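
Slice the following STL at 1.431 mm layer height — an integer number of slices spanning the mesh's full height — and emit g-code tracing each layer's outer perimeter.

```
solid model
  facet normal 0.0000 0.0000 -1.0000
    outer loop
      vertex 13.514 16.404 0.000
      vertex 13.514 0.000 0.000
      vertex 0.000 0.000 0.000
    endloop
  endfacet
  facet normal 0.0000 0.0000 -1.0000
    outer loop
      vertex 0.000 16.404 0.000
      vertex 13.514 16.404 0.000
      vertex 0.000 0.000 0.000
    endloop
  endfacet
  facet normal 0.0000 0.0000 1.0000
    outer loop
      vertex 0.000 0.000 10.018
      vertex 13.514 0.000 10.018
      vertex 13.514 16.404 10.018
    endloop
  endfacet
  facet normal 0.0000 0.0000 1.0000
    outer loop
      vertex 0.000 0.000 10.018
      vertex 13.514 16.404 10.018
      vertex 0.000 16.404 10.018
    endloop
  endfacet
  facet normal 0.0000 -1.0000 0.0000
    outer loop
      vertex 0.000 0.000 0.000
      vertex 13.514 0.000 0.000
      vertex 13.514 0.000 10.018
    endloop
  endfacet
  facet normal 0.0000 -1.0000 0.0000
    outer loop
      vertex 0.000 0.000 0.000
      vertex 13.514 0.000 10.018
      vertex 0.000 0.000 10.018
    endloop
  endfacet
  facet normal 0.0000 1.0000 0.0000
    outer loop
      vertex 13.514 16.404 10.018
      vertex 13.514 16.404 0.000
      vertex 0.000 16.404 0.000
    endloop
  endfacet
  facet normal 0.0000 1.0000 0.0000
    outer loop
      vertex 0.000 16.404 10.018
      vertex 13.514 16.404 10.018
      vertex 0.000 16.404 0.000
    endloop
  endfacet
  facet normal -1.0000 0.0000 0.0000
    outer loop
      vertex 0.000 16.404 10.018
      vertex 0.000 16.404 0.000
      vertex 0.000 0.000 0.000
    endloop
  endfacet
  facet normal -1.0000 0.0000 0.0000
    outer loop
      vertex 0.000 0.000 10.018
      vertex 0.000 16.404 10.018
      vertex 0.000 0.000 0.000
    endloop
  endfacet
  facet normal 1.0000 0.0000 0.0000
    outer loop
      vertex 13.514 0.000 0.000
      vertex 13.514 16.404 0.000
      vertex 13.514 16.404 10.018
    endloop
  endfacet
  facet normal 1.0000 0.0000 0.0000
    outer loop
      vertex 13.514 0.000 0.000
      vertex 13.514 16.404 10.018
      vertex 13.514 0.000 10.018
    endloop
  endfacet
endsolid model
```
; perimeter-only toolpath
G21 ; units = mm
G90 ; absolute positioning
G28 ; home
; layer 1
G0 Z1.431
G0 X0.000 Y0.000
G1 X13.514 Y0.000
G1 X13.514 Y16.404
G1 X0.000 Y16.404
G1 X0.000 Y0.000
; layer 2
G0 Z2.862
G0 X0.000 Y0.000
G1 X13.514 Y0.000
G1 X13.514 Y16.404
G1 X0.000 Y16.404
G1 X0.000 Y0.000
; layer 3
G0 Z4.293
G0 X0.000 Y0.000
G1 X13.514 Y0.000
G1 X13.514 Y16.404
G1 X0.000 Y16.404
G1 X0.000 Y0.000
; layer 4
G0 Z5.725
G0 X0.000 Y0.000
G1 X13.514 Y0.000
G1 X13.514 Y16.404
G1 X0.000 Y16.404
G1 X0.000 Y0.000
; layer 5
G0 Z7.156
G0 X0.000 Y0.000
G1 X13.514 Y0.000
G1 X13.514 Y16.404
G1 X0.000 Y16.404
G1 X0.000 Y0.000
; layer 6
G0 Z8.587
G0 X0.000 Y0.000
G1 X13.514 Y0.000
G1 X13.514 Y16.404
G1 X0.000 Y16.404
G1 X0.000 Y0.000
; layer 7
G0 Z10.018
G0 X0.000 Y0.000
G1 X13.514 Y0.000
G1 X13.514 Y16.404
G1 X0.000 Y16.404
G1 X0.000 Y0.000
M2 ; end

The solid is a rectangular box, roughly 13.5 × 16.4 mm footprint and 10 mm tall. Slicing at Δz = 1.431 mm — 7 equal slices spanning the solid's height, so layer i sits at z = i·h/7 — gives 7 non-empty perimeters. Each is a 4-segment closed polygon; G0 lifts to the layer z and rapids to the start vertex, then G1 traces the edges.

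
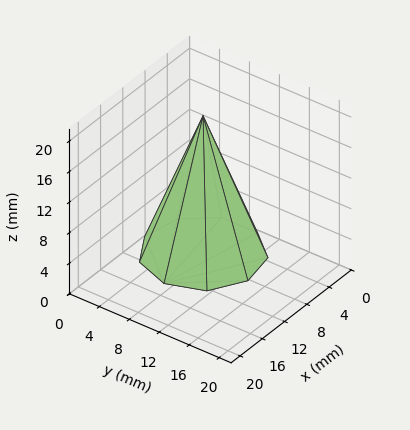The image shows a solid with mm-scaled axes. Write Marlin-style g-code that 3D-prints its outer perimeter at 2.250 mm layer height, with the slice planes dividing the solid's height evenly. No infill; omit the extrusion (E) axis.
Reading the render: the shape is a regular 9-sided pyramid, base circumscribed radius ≈ 7 mm, apex at z ≈ 18 mm (dimensions read to the nearest mm from the axis ticks). For the g-code, the solid's height is divided into equal slices at the stated Δz and each level perimeter traced with G1 moves after a G0 lift.

; perimeter-only toolpath
G21 ; units = mm
G90 ; absolute positioning
G28 ; home
; layer 1
G0 Z2.250
G0 X13.125 Y7.000
G1 X11.692 Y10.938
G1 X8.064 Y13.032
G1 X3.938 Y12.304
G1 X1.244 Y9.095
G1 X1.244 Y4.905
G1 X3.938 Y1.696
G1 X8.064 Y0.968
G1 X11.692 Y3.062
G1 X13.125 Y7.000
; layer 2
G0 Z4.500
G0 X12.250 Y7.000
G1 X11.021 Y10.375
G1 X7.912 Y12.171
G1 X4.375 Y11.546
G1 X2.067 Y8.796
G1 X2.067 Y5.204
G1 X4.375 Y2.454
G1 X7.912 Y1.829
G1 X11.021 Y3.625
G1 X12.250 Y7.000
; layer 3
G0 Z6.750
G0 X11.375 Y7.000
G1 X10.351 Y9.812
G1 X7.760 Y11.309
G1 X4.812 Y10.789
G1 X2.889 Y8.496
G1 X2.889 Y5.504
G1 X4.812 Y3.211
G1 X7.760 Y2.691
G1 X10.351 Y4.188
G1 X11.375 Y7.000
; layer 4
G0 Z9.000
G0 X10.500 Y7.000
G1 X9.681 Y9.250
G1 X7.608 Y10.447
G1 X5.250 Y10.031
G1 X3.711 Y8.197
G1 X3.711 Y5.803
G1 X5.250 Y3.969
G1 X7.608 Y3.553
G1 X9.681 Y4.750
G1 X10.500 Y7.000
; layer 5
G0 Z11.250
G0 X9.625 Y7.000
G1 X9.011 Y8.688
G1 X7.456 Y9.585
G1 X5.688 Y9.273
G1 X4.533 Y7.898
G1 X4.533 Y6.102
G1 X5.688 Y4.727
G1 X7.456 Y4.415
G1 X9.011 Y5.312
G1 X9.625 Y7.000
; layer 6
G0 Z13.500
G0 X8.750 Y7.000
G1 X8.341 Y8.125
G1 X7.304 Y8.723
G1 X6.125 Y8.515
G1 X5.356 Y7.598
G1 X5.356 Y6.402
G1 X6.125 Y5.484
G1 X7.304 Y5.277
G1 X8.341 Y5.875
G1 X8.750 Y7.000
; layer 7
G0 Z15.750
G0 X7.875 Y7.000
G1 X7.670 Y7.562
G1 X7.152 Y7.862
G1 X6.562 Y7.758
G1 X6.178 Y7.299
G1 X6.178 Y6.701
G1 X6.562 Y6.242
G1 X7.152 Y6.138
G1 X7.670 Y6.438
G1 X7.875 Y7.000
M2 ; end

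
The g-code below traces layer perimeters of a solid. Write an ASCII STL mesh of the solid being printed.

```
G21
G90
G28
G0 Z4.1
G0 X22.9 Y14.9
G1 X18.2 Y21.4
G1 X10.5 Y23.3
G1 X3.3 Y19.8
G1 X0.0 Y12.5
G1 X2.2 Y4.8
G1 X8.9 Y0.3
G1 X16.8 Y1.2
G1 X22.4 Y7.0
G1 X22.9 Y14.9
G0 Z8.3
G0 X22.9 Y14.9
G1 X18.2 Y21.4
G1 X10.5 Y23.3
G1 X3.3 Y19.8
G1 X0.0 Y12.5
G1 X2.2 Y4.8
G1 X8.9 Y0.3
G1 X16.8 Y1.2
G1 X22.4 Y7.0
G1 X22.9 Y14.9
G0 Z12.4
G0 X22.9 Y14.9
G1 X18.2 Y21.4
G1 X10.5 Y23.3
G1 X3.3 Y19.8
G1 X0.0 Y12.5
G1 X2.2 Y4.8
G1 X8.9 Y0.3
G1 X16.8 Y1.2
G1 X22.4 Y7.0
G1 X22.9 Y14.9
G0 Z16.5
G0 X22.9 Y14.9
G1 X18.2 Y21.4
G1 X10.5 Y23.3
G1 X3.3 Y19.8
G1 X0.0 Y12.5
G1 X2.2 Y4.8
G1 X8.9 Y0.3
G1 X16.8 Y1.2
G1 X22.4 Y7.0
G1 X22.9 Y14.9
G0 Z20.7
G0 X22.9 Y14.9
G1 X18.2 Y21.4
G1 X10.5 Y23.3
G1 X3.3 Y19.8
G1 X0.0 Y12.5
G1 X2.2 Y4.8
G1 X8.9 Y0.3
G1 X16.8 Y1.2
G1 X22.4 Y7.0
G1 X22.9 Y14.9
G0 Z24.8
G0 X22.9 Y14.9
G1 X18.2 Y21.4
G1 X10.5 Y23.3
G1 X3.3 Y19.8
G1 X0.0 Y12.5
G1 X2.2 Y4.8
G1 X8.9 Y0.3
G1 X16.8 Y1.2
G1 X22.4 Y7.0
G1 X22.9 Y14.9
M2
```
solid part
  facet normal 0.0000 0.0000 -1.0000
    outer loop
      vertex 10.5 23.3 0.0
      vertex 18.2 21.4 0.0
      vertex 22.9 14.9 0.0
    endloop
  endfacet
  facet normal 0.0000 0.0000 -1.0000
    outer loop
      vertex 3.3 19.8 0.0
      vertex 10.5 23.3 0.0
      vertex 22.9 14.9 0.0
    endloop
  endfacet
  facet normal 0.0000 0.0000 -1.0000
    outer loop
      vertex 0.0 12.5 0.0
      vertex 3.3 19.8 0.0
      vertex 22.9 14.9 0.0
    endloop
  endfacet
  facet normal 0.0000 0.0000 -1.0000
    outer loop
      vertex 2.2 4.8 0.0
      vertex 0.0 12.5 0.0
      vertex 22.9 14.9 0.0
    endloop
  endfacet
  facet normal 0.0000 0.0000 -1.0000
    outer loop
      vertex 8.9 0.3 0.0
      vertex 2.2 4.8 0.0
      vertex 22.9 14.9 0.0
    endloop
  endfacet
  facet normal 0.0000 0.0000 -1.0000
    outer loop
      vertex 16.8 1.2 0.0
      vertex 8.9 0.3 0.0
      vertex 22.9 14.9 0.0
    endloop
  endfacet
  facet normal 0.0000 0.0000 -1.0000
    outer loop
      vertex 22.4 7.0 0.0
      vertex 16.8 1.2 0.0
      vertex 22.9 14.9 0.0
    endloop
  endfacet
  facet normal 0.0000 0.0000 1.0000
    outer loop
      vertex 22.9 14.9 24.8
      vertex 18.2 21.4 24.8
      vertex 10.5 23.3 24.8
    endloop
  endfacet
  facet normal 0.0000 0.0000 1.0000
    outer loop
      vertex 22.9 14.9 24.8
      vertex 10.5 23.3 24.8
      vertex 3.3 19.8 24.8
    endloop
  endfacet
  facet normal 0.0000 0.0000 1.0000
    outer loop
      vertex 22.9 14.9 24.8
      vertex 3.3 19.8 24.8
      vertex 0.0 12.5 24.8
    endloop
  endfacet
  facet normal 0.0000 0.0000 1.0000
    outer loop
      vertex 22.9 14.9 24.8
      vertex 0.0 12.5 24.8
      vertex 2.2 4.8 24.8
    endloop
  endfacet
  facet normal 0.0000 0.0000 1.0000
    outer loop
      vertex 22.9 14.9 24.8
      vertex 2.2 4.8 24.8
      vertex 8.9 0.3 24.8
    endloop
  endfacet
  facet normal 0.0000 0.0000 1.0000
    outer loop
      vertex 22.9 14.9 24.8
      vertex 8.9 0.3 24.8
      vertex 16.8 1.2 24.8
    endloop
  endfacet
  facet normal 0.0000 0.0000 1.0000
    outer loop
      vertex 22.9 14.9 24.8
      vertex 16.8 1.2 24.8
      vertex 22.4 7.0 24.8
    endloop
  endfacet
  facet normal 0.8104 0.5859 0.0000
    outer loop
      vertex 22.9 14.9 0.0
      vertex 18.2 21.4 0.0
      vertex 18.2 21.4 24.8
    endloop
  endfacet
  facet normal 0.8104 0.5859 0.0000
    outer loop
      vertex 22.9 14.9 0.0
      vertex 18.2 21.4 24.8
      vertex 22.9 14.9 24.8
    endloop
  endfacet
  facet normal 0.2396 0.9709 0.0000
    outer loop
      vertex 18.2 21.4 0.0
      vertex 10.5 23.3 0.0
      vertex 10.5 23.3 24.8
    endloop
  endfacet
  facet normal 0.2396 0.9709 0.0000
    outer loop
      vertex 18.2 21.4 0.0
      vertex 10.5 23.3 24.8
      vertex 18.2 21.4 24.8
    endloop
  endfacet
  facet normal -0.4372 0.8994 0.0000
    outer loop
      vertex 10.5 23.3 0.0
      vertex 3.3 19.8 0.0
      vertex 3.3 19.8 24.8
    endloop
  endfacet
  facet normal -0.4372 0.8994 0.0000
    outer loop
      vertex 10.5 23.3 0.0
      vertex 3.3 19.8 24.8
      vertex 10.5 23.3 24.8
    endloop
  endfacet
  facet normal -0.9112 0.4119 0.0000
    outer loop
      vertex 3.3 19.8 0.0
      vertex 0.0 12.5 0.0
      vertex 0.0 12.5 24.8
    endloop
  endfacet
  facet normal -0.9112 0.4119 0.0000
    outer loop
      vertex 3.3 19.8 0.0
      vertex 0.0 12.5 24.8
      vertex 3.3 19.8 24.8
    endloop
  endfacet
  facet normal -0.9615 -0.2747 0.0000
    outer loop
      vertex 0.0 12.5 0.0
      vertex 2.2 4.8 0.0
      vertex 2.2 4.8 24.8
    endloop
  endfacet
  facet normal -0.9615 -0.2747 0.0000
    outer loop
      vertex 0.0 12.5 0.0
      vertex 2.2 4.8 24.8
      vertex 0.0 12.5 24.8
    endloop
  endfacet
  facet normal -0.5576 -0.8301 0.0000
    outer loop
      vertex 2.2 4.8 0.0
      vertex 8.9 0.3 0.0
      vertex 8.9 0.3 24.8
    endloop
  endfacet
  facet normal -0.5576 -0.8301 0.0000
    outer loop
      vertex 2.2 4.8 0.0
      vertex 8.9 0.3 24.8
      vertex 2.2 4.8 24.8
    endloop
  endfacet
  facet normal 0.1132 -0.9936 0.0000
    outer loop
      vertex 8.9 0.3 0.0
      vertex 16.8 1.2 0.0
      vertex 16.8 1.2 24.8
    endloop
  endfacet
  facet normal 0.1132 -0.9936 0.0000
    outer loop
      vertex 8.9 0.3 0.0
      vertex 16.8 1.2 24.8
      vertex 8.9 0.3 24.8
    endloop
  endfacet
  facet normal 0.7194 -0.6946 0.0000
    outer loop
      vertex 16.8 1.2 0.0
      vertex 22.4 7.0 0.0
      vertex 22.4 7.0 24.8
    endloop
  endfacet
  facet normal 0.7194 -0.6946 0.0000
    outer loop
      vertex 16.8 1.2 0.0
      vertex 22.4 7.0 24.8
      vertex 16.8 1.2 24.8
    endloop
  endfacet
  facet normal 0.9980 -0.0632 0.0000
    outer loop
      vertex 22.4 7.0 0.0
      vertex 22.9 14.9 0.0
      vertex 22.9 14.9 24.8
    endloop
  endfacet
  facet normal 0.9980 -0.0632 0.0000
    outer loop
      vertex 22.4 7.0 0.0
      vertex 22.9 14.9 24.8
      vertex 22.4 7.0 24.8
    endloop
  endfacet
endsolid part

The G0 Z moves step by Δz≈4.1 mm. Every layer's G1 loop is the same polygon, so the solid is a straight extrusion of it from z=0 to z≈24.8. Closing with flat bottom and top caps and triangulating gives 32 facets — a regular 9-sided prism (a cylinder approximated with 9 flat sides), circumscribed radius ≈ 11.7 mm, height ≈ 24.8 mm.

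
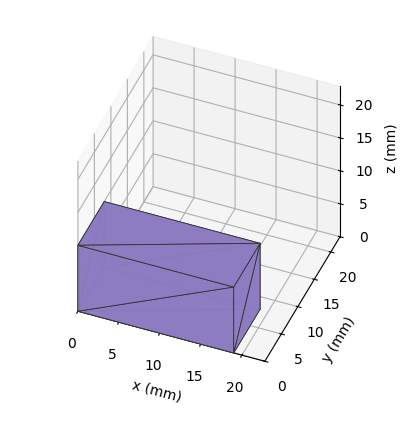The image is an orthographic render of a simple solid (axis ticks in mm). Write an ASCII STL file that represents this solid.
Reading the render: the shape is a rectangular box, roughly 19 × 8 mm footprint and 10 mm tall (dimensions read to the nearest mm from the axis ticks). For the STL, each face is triangulated and given an outward normal.

solid part
  facet normal 0.0000 0.0000 -1.0000
    outer loop
      vertex 19.000 8.000 0.000
      vertex 19.000 0.000 0.000
      vertex 0.000 0.000 0.000
    endloop
  endfacet
  facet normal 0.0000 0.0000 -1.0000
    outer loop
      vertex 0.000 8.000 0.000
      vertex 19.000 8.000 0.000
      vertex 0.000 0.000 0.000
    endloop
  endfacet
  facet normal 0.0000 0.0000 1.0000
    outer loop
      vertex 0.000 0.000 10.000
      vertex 19.000 0.000 10.000
      vertex 19.000 8.000 10.000
    endloop
  endfacet
  facet normal 0.0000 0.0000 1.0000
    outer loop
      vertex 0.000 0.000 10.000
      vertex 19.000 8.000 10.000
      vertex 0.000 8.000 10.000
    endloop
  endfacet
  facet normal 0.0000 -1.0000 0.0000
    outer loop
      vertex 0.000 0.000 0.000
      vertex 19.000 0.000 0.000
      vertex 19.000 0.000 10.000
    endloop
  endfacet
  facet normal 0.0000 -1.0000 0.0000
    outer loop
      vertex 0.000 0.000 0.000
      vertex 19.000 0.000 10.000
      vertex 0.000 0.000 10.000
    endloop
  endfacet
  facet normal 0.0000 1.0000 0.0000
    outer loop
      vertex 19.000 8.000 10.000
      vertex 19.000 8.000 0.000
      vertex 0.000 8.000 0.000
    endloop
  endfacet
  facet normal 0.0000 1.0000 0.0000
    outer loop
      vertex 0.000 8.000 10.000
      vertex 19.000 8.000 10.000
      vertex 0.000 8.000 0.000
    endloop
  endfacet
  facet normal -1.0000 0.0000 0.0000
    outer loop
      vertex 0.000 8.000 10.000
      vertex 0.000 8.000 0.000
      vertex 0.000 0.000 0.000
    endloop
  endfacet
  facet normal -1.0000 0.0000 0.0000
    outer loop
      vertex 0.000 0.000 10.000
      vertex 0.000 8.000 10.000
      vertex 0.000 0.000 0.000
    endloop
  endfacet
  facet normal 1.0000 0.0000 0.0000
    outer loop
      vertex 19.000 0.000 0.000
      vertex 19.000 8.000 0.000
      vertex 19.000 8.000 10.000
    endloop
  endfacet
  facet normal 1.0000 0.0000 0.0000
    outer loop
      vertex 19.000 0.000 0.000
      vertex 19.000 8.000 10.000
      vertex 19.000 0.000 10.000
    endloop
  endfacet
endsolid part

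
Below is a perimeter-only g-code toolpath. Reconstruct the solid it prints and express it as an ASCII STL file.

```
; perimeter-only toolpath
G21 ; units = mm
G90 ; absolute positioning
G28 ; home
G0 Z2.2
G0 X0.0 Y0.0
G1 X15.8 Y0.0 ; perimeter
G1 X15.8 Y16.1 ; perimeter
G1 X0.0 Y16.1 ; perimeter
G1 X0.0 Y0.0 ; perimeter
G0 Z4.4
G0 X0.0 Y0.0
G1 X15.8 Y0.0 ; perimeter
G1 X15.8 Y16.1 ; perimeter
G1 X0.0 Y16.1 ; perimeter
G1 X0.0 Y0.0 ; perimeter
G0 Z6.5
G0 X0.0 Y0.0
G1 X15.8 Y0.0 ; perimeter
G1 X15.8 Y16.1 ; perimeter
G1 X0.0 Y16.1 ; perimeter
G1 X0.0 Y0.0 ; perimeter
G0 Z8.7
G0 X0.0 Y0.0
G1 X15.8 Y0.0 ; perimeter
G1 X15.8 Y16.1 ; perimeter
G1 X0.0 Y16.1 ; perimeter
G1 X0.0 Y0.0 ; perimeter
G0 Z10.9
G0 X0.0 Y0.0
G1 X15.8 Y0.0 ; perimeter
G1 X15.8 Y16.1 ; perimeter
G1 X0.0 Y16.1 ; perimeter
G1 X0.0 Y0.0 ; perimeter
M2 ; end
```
solid part
  facet normal 0.0000 0.0000 -1.0000
    outer loop
      vertex 15.8 16.1 0.0
      vertex 15.8 0.0 0.0
      vertex 0.0 0.0 0.0
    endloop
  endfacet
  facet normal 0.0000 0.0000 -1.0000
    outer loop
      vertex 0.0 16.1 0.0
      vertex 15.8 16.1 0.0
      vertex 0.0 0.0 0.0
    endloop
  endfacet
  facet normal 0.0000 0.0000 1.0000
    outer loop
      vertex 0.0 0.0 10.9
      vertex 15.8 0.0 10.9
      vertex 15.8 16.1 10.9
    endloop
  endfacet
  facet normal 0.0000 0.0000 1.0000
    outer loop
      vertex 0.0 0.0 10.9
      vertex 15.8 16.1 10.9
      vertex 0.0 16.1 10.9
    endloop
  endfacet
  facet normal 0.0000 -1.0000 0.0000
    outer loop
      vertex 0.0 0.0 0.0
      vertex 15.8 0.0 0.0
      vertex 15.8 0.0 10.9
    endloop
  endfacet
  facet normal 0.0000 -1.0000 0.0000
    outer loop
      vertex 0.0 0.0 0.0
      vertex 15.8 0.0 10.9
      vertex 0.0 0.0 10.9
    endloop
  endfacet
  facet normal 0.0000 1.0000 0.0000
    outer loop
      vertex 15.8 16.1 10.9
      vertex 15.8 16.1 0.0
      vertex 0.0 16.1 0.0
    endloop
  endfacet
  facet normal 0.0000 1.0000 0.0000
    outer loop
      vertex 0.0 16.1 10.9
      vertex 15.8 16.1 10.9
      vertex 0.0 16.1 0.0
    endloop
  endfacet
  facet normal -1.0000 0.0000 0.0000
    outer loop
      vertex 0.0 16.1 10.9
      vertex 0.0 16.1 0.0
      vertex 0.0 0.0 0.0
    endloop
  endfacet
  facet normal -1.0000 0.0000 0.0000
    outer loop
      vertex 0.0 0.0 10.9
      vertex 0.0 16.1 10.9
      vertex 0.0 0.0 0.0
    endloop
  endfacet
  facet normal 1.0000 0.0000 0.0000
    outer loop
      vertex 15.8 0.0 0.0
      vertex 15.8 16.1 0.0
      vertex 15.8 16.1 10.9
    endloop
  endfacet
  facet normal 1.0000 0.0000 0.0000
    outer loop
      vertex 15.8 0.0 0.0
      vertex 15.8 16.1 10.9
      vertex 15.8 0.0 10.9
    endloop
  endfacet
endsolid part

The G0 Z moves step by Δz≈2.2 mm. Every layer's G1 loop is the same polygon, so the solid is a straight extrusion of it from z=0 to z≈10.9. Closing with flat bottom and top caps and triangulating gives 12 facets — a rectangular box, roughly 15.8 × 16.1 mm footprint and 10.9 mm tall.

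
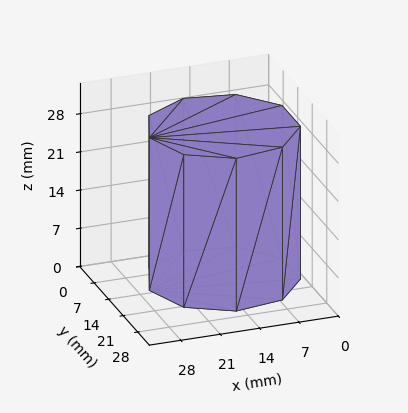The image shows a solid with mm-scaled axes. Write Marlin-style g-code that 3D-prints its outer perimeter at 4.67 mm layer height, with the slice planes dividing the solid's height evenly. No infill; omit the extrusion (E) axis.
Reading the render: the shape is a regular 9-sided prism (a cylinder approximated with 9 flat sides), circumscribed radius ≈ 13 mm, height ≈ 28 mm (dimensions read to the nearest mm from the axis ticks). For the g-code, the solid's height is divided into equal slices at the stated Δz and each level perimeter traced with G1 moves after a G0 lift.

; perimeter-only toolpath
G21 ; units = mm
G90 ; absolute positioning
G28 ; home
; layer 1
G0 Z4.67
G0 X26.00 Y13.00
G1 X22.96 Y21.36
G1 X15.26 Y25.80
G1 X6.50 Y24.26
G1 X0.78 Y17.45
G1 X0.78 Y8.55
G1 X6.50 Y1.74
G1 X15.26 Y0.20
G1 X22.96 Y4.64
G1 X26.00 Y13.00
; layer 2
G0 Z9.33
G0 X26.00 Y13.00
G1 X22.96 Y21.36
G1 X15.26 Y25.80
G1 X6.50 Y24.26
G1 X0.78 Y17.45
G1 X0.78 Y8.55
G1 X6.50 Y1.74
G1 X15.26 Y0.20
G1 X22.96 Y4.64
G1 X26.00 Y13.00
; layer 3
G0 Z14.00
G0 X26.00 Y13.00
G1 X22.96 Y21.36
G1 X15.26 Y25.80
G1 X6.50 Y24.26
G1 X0.78 Y17.45
G1 X0.78 Y8.55
G1 X6.50 Y1.74
G1 X15.26 Y0.20
G1 X22.96 Y4.64
G1 X26.00 Y13.00
; layer 4
G0 Z18.67
G0 X26.00 Y13.00
G1 X22.96 Y21.36
G1 X15.26 Y25.80
G1 X6.50 Y24.26
G1 X0.78 Y17.45
G1 X0.78 Y8.55
G1 X6.50 Y1.74
G1 X15.26 Y0.20
G1 X22.96 Y4.64
G1 X26.00 Y13.00
; layer 5
G0 Z23.33
G0 X26.00 Y13.00
G1 X22.96 Y21.36
G1 X15.26 Y25.80
G1 X6.50 Y24.26
G1 X0.78 Y17.45
G1 X0.78 Y8.55
G1 X6.50 Y1.74
G1 X15.26 Y0.20
G1 X22.96 Y4.64
G1 X26.00 Y13.00
; layer 6
G0 Z28.00
G0 X26.00 Y13.00
G1 X22.96 Y21.36
G1 X15.26 Y25.80
G1 X6.50 Y24.26
G1 X0.78 Y17.45
G1 X0.78 Y8.55
G1 X6.50 Y1.74
G1 X15.26 Y0.20
G1 X22.96 Y4.64
G1 X26.00 Y13.00
M2 ; end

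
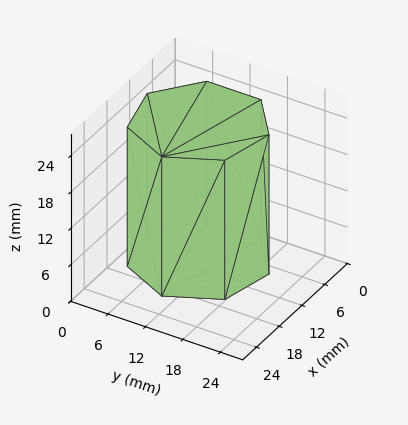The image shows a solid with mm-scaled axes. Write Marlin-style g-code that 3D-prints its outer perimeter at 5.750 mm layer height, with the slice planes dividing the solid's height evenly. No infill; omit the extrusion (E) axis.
Reading the render: the shape is a regular 7-sided prism (a cylinder approximated with 7 flat sides), circumscribed radius ≈ 10 mm, height ≈ 23 mm (dimensions read to the nearest mm from the axis ticks). For the g-code, the solid's height is divided into equal slices at the stated Δz and each level perimeter traced with G1 moves after a G0 lift.

; perimeter-only toolpath
G21 ; units = mm
G90 ; absolute positioning
G28 ; home
; layer 1
G0 Z5.750
G0 X20.000 Y10.000
G1 X16.235 Y17.818
G1 X7.775 Y19.749
G1 X0.990 Y14.339
G1 X0.990 Y5.661
G1 X7.775 Y0.251
G1 X16.235 Y2.182
G1 X20.000 Y10.000
; layer 2
G0 Z11.500
G0 X20.000 Y10.000
G1 X16.235 Y17.818
G1 X7.775 Y19.749
G1 X0.990 Y14.339
G1 X0.990 Y5.661
G1 X7.775 Y0.251
G1 X16.235 Y2.182
G1 X20.000 Y10.000
; layer 3
G0 Z17.250
G0 X20.000 Y10.000
G1 X16.235 Y17.818
G1 X7.775 Y19.749
G1 X0.990 Y14.339
G1 X0.990 Y5.661
G1 X7.775 Y0.251
G1 X16.235 Y2.182
G1 X20.000 Y10.000
; layer 4
G0 Z23.000
G0 X20.000 Y10.000
G1 X16.235 Y17.818
G1 X7.775 Y19.749
G1 X0.990 Y14.339
G1 X0.990 Y5.661
G1 X7.775 Y0.251
G1 X16.235 Y2.182
G1 X20.000 Y10.000
M2 ; end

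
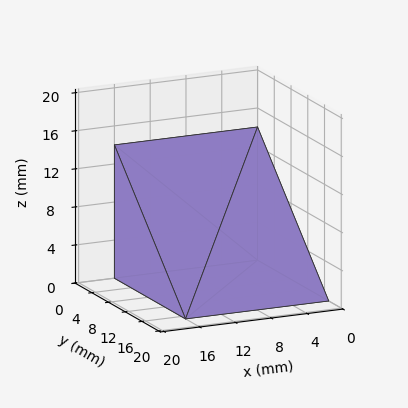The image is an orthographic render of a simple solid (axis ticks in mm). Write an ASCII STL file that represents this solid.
Reading the render: the shape is a wedge (ramp): 16 × 17 mm base, rising to 14 mm along the y=0 edge and sloping linearly to z=0 at y=17 (dimensions read to the nearest mm from the axis ticks). For the STL, each face is triangulated and given an outward normal.

solid part
  facet normal 0.0000 0.0000 -1.0000
    outer loop
      vertex 16.00 17.00 0.00
      vertex 16.00 0.00 0.00
      vertex 0.00 0.00 0.00
    endloop
  endfacet
  facet normal 0.0000 0.0000 -1.0000
    outer loop
      vertex 0.00 17.00 0.00
      vertex 16.00 17.00 0.00
      vertex 0.00 0.00 0.00
    endloop
  endfacet
  facet normal 0.0000 -1.0000 0.0000
    outer loop
      vertex 0.00 0.00 0.00
      vertex 16.00 0.00 0.00
      vertex 16.00 0.00 14.00
    endloop
  endfacet
  facet normal 0.0000 -1.0000 0.0000
    outer loop
      vertex 0.00 0.00 0.00
      vertex 16.00 0.00 14.00
      vertex 0.00 0.00 14.00
    endloop
  endfacet
  facet normal 0.0000 0.6357 0.7719
    outer loop
      vertex 0.00 0.00 14.00
      vertex 16.00 0.00 14.00
      vertex 16.00 17.00 0.00
    endloop
  endfacet
  facet normal 0.0000 0.6357 0.7719
    outer loop
      vertex 0.00 0.00 14.00
      vertex 16.00 17.00 0.00
      vertex 0.00 17.00 0.00
    endloop
  endfacet
  facet normal -1.0000 0.0000 0.0000
    outer loop
      vertex 0.00 0.00 14.00
      vertex 0.00 17.00 0.00
      vertex 0.00 0.00 0.00
    endloop
  endfacet
  facet normal 1.0000 0.0000 0.0000
    outer loop
      vertex 16.00 0.00 0.00
      vertex 16.00 17.00 0.00
      vertex 16.00 0.00 14.00
    endloop
  endfacet
endsolid part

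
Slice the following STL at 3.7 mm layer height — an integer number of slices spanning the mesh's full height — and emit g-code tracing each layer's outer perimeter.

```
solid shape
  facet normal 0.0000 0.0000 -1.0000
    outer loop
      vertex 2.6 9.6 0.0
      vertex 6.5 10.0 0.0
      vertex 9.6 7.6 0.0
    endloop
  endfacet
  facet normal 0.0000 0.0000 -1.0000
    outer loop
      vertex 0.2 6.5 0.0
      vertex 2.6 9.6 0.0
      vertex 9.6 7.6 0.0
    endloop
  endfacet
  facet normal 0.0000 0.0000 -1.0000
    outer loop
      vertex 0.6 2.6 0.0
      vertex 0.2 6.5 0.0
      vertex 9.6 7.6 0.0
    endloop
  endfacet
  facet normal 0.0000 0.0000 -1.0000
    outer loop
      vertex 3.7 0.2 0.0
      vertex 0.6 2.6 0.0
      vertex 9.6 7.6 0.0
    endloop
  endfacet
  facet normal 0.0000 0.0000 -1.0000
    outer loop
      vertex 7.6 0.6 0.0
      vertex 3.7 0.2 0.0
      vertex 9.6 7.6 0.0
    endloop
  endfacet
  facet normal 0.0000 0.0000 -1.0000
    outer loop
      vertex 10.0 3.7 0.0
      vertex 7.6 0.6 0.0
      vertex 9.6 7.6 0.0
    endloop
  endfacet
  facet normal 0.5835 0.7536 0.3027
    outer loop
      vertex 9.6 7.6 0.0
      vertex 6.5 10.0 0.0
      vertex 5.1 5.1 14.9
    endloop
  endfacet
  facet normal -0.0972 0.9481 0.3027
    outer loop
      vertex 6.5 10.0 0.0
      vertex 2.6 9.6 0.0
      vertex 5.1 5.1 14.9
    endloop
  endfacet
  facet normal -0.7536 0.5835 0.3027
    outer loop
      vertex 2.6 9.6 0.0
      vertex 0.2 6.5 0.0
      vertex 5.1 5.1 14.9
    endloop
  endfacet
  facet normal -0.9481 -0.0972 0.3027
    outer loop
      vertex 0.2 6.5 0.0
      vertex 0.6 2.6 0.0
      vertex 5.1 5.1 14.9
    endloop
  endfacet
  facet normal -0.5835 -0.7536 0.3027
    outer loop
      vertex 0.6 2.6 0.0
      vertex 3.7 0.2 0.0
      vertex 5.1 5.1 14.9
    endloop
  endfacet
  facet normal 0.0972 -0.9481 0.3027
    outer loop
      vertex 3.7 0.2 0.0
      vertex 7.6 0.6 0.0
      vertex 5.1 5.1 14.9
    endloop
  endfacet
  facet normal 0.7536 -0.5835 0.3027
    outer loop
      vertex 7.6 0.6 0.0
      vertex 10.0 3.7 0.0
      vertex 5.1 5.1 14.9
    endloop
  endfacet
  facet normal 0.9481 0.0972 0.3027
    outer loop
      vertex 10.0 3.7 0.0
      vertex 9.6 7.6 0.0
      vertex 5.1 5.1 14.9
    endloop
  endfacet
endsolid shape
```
; perimeter-only toolpath
G21 ; units = mm
G90 ; absolute positioning
G28 ; home
; layer 1
G0 Z3.7
G0 X8.5 Y7.0
G1 X6.2 Y8.8
G1 X3.2 Y8.5
G1 X1.4 Y6.2
G1 X1.7 Y3.2
G1 X4.1 Y1.4
G1 X7.0 Y1.7
G1 X8.8 Y4.1
G1 X8.5 Y7.0
; layer 2
G0 Z7.5
G0 X7.3 Y6.3
G1 X5.8 Y7.5
G1 X3.8 Y7.3
G1 X2.6 Y5.8
G1 X2.8 Y3.8
G1 X4.4 Y2.6
G1 X6.3 Y2.8
G1 X7.5 Y4.4
G1 X7.3 Y6.3
; layer 3
G0 Z11.2
G0 X6.2 Y5.7
G1 X5.4 Y6.3
G1 X4.5 Y6.2
G1 X3.9 Y5.4
G1 X4.0 Y4.5
G1 X4.8 Y3.9
G1 X5.7 Y4.0
G1 X6.3 Y4.8
G1 X6.2 Y5.7
M2 ; end

The solid is a regular 8-sided pyramid, base circumscribed radius ≈ 5.1 mm, apex at z ≈ 14.9 mm. Slicing at Δz = 3.7 mm — 4 equal slices spanning the solid's height, so layer i sits at z = i·h/4 — gives 3 non-empty perimeters. Each is a 8-segment closed polygon; G0 lifts to the layer z and rapids to the start vertex, then G1 traces the edges. The cross-section shrinks linearly with z (the slice at the apex is degenerate and omitted).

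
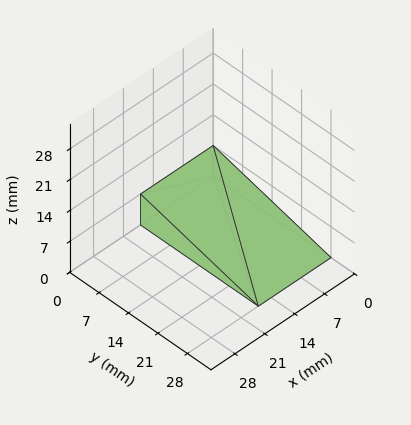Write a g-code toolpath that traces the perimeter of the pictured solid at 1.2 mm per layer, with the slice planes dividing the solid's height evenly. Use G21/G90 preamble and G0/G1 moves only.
Reading the render: the shape is a wedge (ramp): 17 × 28 mm base, rising to 7 mm along the y=0 edge and sloping linearly to z=0 at y=28 (dimensions read to the nearest mm from the axis ticks). For the g-code, the solid's height is divided into equal slices at the stated Δz and each level perimeter traced with G1 moves after a G0 lift.

; perimeter-only toolpath
G21 ; units = mm
G90 ; absolute positioning
G28 ; home
; layer 1
G0 Z1.2
G0 X0.0 Y0.0
G1 X17.0 Y0.0
G1 X17.0 Y23.3
G1 X0.0 Y23.3
G1 X0.0 Y0.0
; layer 2
G0 Z2.3
G0 X0.0 Y0.0
G1 X17.0 Y0.0
G1 X17.0 Y18.7
G1 X0.0 Y18.7
G1 X0.0 Y0.0
; layer 3
G0 Z3.5
G0 X0.0 Y0.0
G1 X17.0 Y0.0
G1 X17.0 Y14.0
G1 X0.0 Y14.0
G1 X0.0 Y0.0
; layer 4
G0 Z4.7
G0 X0.0 Y0.0
G1 X17.0 Y0.0
G1 X17.0 Y9.3
G1 X0.0 Y9.3
G1 X0.0 Y0.0
; layer 5
G0 Z5.8
G0 X0.0 Y0.0
G1 X17.0 Y0.0
G1 X17.0 Y4.7
G1 X0.0 Y4.7
G1 X0.0 Y0.0
M2 ; end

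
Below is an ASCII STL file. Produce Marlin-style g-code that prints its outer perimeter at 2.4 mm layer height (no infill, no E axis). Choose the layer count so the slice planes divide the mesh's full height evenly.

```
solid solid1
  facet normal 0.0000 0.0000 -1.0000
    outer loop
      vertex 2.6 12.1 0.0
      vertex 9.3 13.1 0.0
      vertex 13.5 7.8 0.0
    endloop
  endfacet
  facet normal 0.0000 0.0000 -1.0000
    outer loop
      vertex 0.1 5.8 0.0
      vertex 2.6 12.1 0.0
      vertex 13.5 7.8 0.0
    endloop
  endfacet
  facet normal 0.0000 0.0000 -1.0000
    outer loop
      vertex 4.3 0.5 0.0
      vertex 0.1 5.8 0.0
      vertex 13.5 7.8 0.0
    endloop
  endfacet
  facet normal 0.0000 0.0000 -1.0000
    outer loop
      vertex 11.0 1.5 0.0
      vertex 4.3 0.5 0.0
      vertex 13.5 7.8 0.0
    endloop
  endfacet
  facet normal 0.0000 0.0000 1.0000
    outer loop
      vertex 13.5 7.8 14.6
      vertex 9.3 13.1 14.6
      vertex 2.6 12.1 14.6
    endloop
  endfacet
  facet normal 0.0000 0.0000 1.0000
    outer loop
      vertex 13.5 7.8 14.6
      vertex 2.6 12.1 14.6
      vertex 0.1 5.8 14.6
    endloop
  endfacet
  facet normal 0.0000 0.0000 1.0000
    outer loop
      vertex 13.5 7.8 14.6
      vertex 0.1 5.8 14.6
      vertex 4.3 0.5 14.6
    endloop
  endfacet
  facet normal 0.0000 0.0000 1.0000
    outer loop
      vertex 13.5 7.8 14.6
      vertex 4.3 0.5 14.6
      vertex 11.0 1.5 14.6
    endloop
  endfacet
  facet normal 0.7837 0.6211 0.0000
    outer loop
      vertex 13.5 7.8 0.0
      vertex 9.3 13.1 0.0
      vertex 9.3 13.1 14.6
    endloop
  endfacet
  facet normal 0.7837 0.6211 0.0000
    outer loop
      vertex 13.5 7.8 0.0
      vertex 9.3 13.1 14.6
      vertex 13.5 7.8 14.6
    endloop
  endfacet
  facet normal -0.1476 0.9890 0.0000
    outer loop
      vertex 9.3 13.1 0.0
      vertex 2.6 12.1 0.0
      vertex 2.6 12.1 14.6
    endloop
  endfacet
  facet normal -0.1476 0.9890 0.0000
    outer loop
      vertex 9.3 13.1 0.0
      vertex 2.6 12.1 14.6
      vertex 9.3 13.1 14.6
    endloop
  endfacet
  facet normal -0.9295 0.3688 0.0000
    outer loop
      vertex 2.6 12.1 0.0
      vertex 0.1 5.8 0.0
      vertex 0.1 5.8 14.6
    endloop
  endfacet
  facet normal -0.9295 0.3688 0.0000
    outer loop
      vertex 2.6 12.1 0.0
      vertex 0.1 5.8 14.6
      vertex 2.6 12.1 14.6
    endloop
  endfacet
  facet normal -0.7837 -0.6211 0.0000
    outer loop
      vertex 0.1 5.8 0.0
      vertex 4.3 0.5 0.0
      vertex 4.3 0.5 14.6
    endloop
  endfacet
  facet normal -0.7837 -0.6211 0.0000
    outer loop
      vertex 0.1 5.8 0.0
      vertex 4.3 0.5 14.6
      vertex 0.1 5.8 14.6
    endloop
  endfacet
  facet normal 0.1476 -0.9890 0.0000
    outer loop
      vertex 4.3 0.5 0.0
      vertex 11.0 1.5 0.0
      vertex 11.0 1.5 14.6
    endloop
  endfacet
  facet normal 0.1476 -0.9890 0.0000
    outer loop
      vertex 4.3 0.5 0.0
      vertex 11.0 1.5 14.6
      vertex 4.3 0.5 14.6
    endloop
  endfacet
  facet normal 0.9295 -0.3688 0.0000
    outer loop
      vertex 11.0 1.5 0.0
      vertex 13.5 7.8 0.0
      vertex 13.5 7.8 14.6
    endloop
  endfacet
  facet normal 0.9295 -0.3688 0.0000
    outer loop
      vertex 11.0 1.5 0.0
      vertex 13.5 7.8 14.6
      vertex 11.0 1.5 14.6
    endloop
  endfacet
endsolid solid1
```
; perimeter-only toolpath
G21 ; units = mm
G90 ; absolute positioning
G28 ; home
; layer 1
G0 Z2.4
G0 X13.5 Y7.8
G1 X9.3 Y13.1
G1 X2.6 Y12.1
G1 X0.1 Y5.8
G1 X4.3 Y0.5
G1 X11.0 Y1.5
G1 X13.5 Y7.8
; layer 2
G0 Z4.9
G0 X13.5 Y7.8
G1 X9.3 Y13.1
G1 X2.6 Y12.1
G1 X0.1 Y5.8
G1 X4.3 Y0.5
G1 X11.0 Y1.5
G1 X13.5 Y7.8
; layer 3
G0 Z7.3
G0 X13.5 Y7.8
G1 X9.3 Y13.1
G1 X2.6 Y12.1
G1 X0.1 Y5.8
G1 X4.3 Y0.5
G1 X11.0 Y1.5
G1 X13.5 Y7.8
; layer 4
G0 Z9.7
G0 X13.5 Y7.8
G1 X9.3 Y13.1
G1 X2.6 Y12.1
G1 X0.1 Y5.8
G1 X4.3 Y0.5
G1 X11.0 Y1.5
G1 X13.5 Y7.8
; layer 5
G0 Z12.2
G0 X13.5 Y7.8
G1 X9.3 Y13.1
G1 X2.6 Y12.1
G1 X0.1 Y5.8
G1 X4.3 Y0.5
G1 X11.0 Y1.5
G1 X13.5 Y7.8
; layer 6
G0 Z14.6
G0 X13.5 Y7.8
G1 X9.3 Y13.1
G1 X2.6 Y12.1
G1 X0.1 Y5.8
G1 X4.3 Y0.5
G1 X11.0 Y1.5
G1 X13.5 Y7.8
M2 ; end

The solid is a regular 6-sided prism (a cylinder approximated with 6 flat sides), circumscribed radius ≈ 6.8 mm, height ≈ 14.6 mm. Slicing at Δz = 2.4 mm — 6 equal slices spanning the solid's height, so layer i sits at z = i·h/6 — gives 6 non-empty perimeters. Each is a 6-segment closed polygon; G0 lifts to the layer z and rapids to the start vertex, then G1 traces the edges.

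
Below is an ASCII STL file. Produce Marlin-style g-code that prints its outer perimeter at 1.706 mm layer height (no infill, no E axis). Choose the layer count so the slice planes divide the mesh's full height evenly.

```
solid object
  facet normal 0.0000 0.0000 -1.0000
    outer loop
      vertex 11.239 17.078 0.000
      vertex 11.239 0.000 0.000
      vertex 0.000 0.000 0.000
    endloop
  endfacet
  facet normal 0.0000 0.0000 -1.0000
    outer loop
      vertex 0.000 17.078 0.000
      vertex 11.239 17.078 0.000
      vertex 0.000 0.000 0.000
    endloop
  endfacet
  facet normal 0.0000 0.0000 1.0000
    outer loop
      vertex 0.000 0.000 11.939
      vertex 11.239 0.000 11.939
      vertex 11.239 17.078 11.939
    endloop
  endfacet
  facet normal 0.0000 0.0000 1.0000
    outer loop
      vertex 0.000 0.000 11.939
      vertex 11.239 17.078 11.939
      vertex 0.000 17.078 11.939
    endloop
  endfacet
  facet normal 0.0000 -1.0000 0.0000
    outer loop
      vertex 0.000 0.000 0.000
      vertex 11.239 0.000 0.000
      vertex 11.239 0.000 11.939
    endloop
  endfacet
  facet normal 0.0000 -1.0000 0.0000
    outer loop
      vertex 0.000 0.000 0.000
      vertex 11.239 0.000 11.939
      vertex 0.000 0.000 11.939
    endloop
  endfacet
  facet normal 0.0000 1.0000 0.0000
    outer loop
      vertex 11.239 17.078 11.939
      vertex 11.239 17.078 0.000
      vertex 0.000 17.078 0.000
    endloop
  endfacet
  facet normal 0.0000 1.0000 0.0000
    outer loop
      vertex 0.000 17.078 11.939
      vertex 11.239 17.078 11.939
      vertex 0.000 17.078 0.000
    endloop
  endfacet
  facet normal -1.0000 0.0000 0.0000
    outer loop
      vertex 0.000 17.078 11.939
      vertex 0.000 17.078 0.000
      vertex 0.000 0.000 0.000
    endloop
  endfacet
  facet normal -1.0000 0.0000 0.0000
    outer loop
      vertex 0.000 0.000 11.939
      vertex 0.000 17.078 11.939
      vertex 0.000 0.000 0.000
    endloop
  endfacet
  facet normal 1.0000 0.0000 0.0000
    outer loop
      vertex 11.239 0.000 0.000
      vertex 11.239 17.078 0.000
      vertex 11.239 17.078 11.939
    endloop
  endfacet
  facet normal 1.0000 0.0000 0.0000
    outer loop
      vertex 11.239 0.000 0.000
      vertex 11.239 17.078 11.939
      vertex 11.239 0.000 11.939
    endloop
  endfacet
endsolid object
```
; perimeter-only toolpath
G21 ; units = mm
G90 ; absolute positioning
G28 ; home
; layer 1
G0 Z1.706
G0 X0.000 Y0.000
G1 X11.239 Y0.000
G1 X11.239 Y17.078
G1 X0.000 Y17.078
G1 X0.000 Y0.000
; layer 2
G0 Z3.411
G0 X0.000 Y0.000
G1 X11.239 Y0.000
G1 X11.239 Y17.078
G1 X0.000 Y17.078
G1 X0.000 Y0.000
; layer 3
G0 Z5.117
G0 X0.000 Y0.000
G1 X11.239 Y0.000
G1 X11.239 Y17.078
G1 X0.000 Y17.078
G1 X0.000 Y0.000
; layer 4
G0 Z6.822
G0 X0.000 Y0.000
G1 X11.239 Y0.000
G1 X11.239 Y17.078
G1 X0.000 Y17.078
G1 X0.000 Y0.000
; layer 5
G0 Z8.528
G0 X0.000 Y0.000
G1 X11.239 Y0.000
G1 X11.239 Y17.078
G1 X0.000 Y17.078
G1 X0.000 Y0.000
; layer 6
G0 Z10.233
G0 X0.000 Y0.000
G1 X11.239 Y0.000
G1 X11.239 Y17.078
G1 X0.000 Y17.078
G1 X0.000 Y0.000
; layer 7
G0 Z11.939
G0 X0.000 Y0.000
G1 X11.239 Y0.000
G1 X11.239 Y17.078
G1 X0.000 Y17.078
G1 X0.000 Y0.000
M2 ; end

The solid is a rectangular box, roughly 11.2 × 17.1 mm footprint and 11.9 mm tall. Slicing at Δz = 1.706 mm — 7 equal slices spanning the solid's height, so layer i sits at z = i·h/7 — gives 7 non-empty perimeters. Each is a 4-segment closed polygon; G0 lifts to the layer z and rapids to the start vertex, then G1 traces the edges.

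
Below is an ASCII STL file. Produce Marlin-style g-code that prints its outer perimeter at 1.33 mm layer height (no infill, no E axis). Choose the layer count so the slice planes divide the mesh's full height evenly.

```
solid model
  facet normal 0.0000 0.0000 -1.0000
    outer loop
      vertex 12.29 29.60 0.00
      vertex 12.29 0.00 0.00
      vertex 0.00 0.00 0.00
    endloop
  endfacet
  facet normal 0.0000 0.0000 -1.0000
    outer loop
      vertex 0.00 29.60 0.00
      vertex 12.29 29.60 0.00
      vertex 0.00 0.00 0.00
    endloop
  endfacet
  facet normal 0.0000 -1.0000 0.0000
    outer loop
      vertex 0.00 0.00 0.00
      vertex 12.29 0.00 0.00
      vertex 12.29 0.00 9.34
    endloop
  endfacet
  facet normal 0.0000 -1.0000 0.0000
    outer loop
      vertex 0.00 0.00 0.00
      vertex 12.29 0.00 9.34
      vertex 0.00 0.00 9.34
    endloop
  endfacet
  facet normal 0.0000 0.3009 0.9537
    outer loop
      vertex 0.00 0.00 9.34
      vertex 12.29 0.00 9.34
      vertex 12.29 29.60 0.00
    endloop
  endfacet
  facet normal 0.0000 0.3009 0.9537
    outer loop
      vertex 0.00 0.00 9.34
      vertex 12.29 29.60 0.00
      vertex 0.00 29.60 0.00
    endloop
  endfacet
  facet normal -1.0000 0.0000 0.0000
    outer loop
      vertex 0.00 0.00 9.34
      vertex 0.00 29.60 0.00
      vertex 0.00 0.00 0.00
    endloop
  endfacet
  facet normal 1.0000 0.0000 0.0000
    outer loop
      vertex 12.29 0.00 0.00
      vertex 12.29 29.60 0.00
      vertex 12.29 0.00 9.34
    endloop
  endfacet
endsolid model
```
; perimeter-only toolpath
G21 ; units = mm
G90 ; absolute positioning
G28 ; home
; layer 1
G0 Z1.33
G0 X0.00 Y0.00
G1 X12.29 Y0.00
G1 X12.29 Y25.37
G1 X0.00 Y25.37
G1 X0.00 Y0.00
; layer 2
G0 Z2.67
G0 X0.00 Y0.00
G1 X12.29 Y0.00
G1 X12.29 Y21.14
G1 X0.00 Y21.14
G1 X0.00 Y0.00
; layer 3
G0 Z4.00
G0 X0.00 Y0.00
G1 X12.29 Y0.00
G1 X12.29 Y16.91
G1 X0.00 Y16.91
G1 X0.00 Y0.00
; layer 4
G0 Z5.34
G0 X0.00 Y0.00
G1 X12.29 Y0.00
G1 X12.29 Y12.69
G1 X0.00 Y12.69
G1 X0.00 Y0.00
; layer 5
G0 Z6.67
G0 X0.00 Y0.00
G1 X12.29 Y0.00
G1 X12.29 Y8.46
G1 X0.00 Y8.46
G1 X0.00 Y0.00
; layer 6
G0 Z8.01
G0 X0.00 Y0.00
G1 X12.29 Y0.00
G1 X12.29 Y4.23
G1 X0.00 Y4.23
G1 X0.00 Y0.00
M2 ; end

The solid is a wedge (ramp): 12.3 × 29.6 mm base, rising to 9.34 mm along the y=0 edge and sloping linearly to z=0 at y=29.6. Slicing at Δz = 1.33 mm — 7 equal slices spanning the solid's height, so layer i sits at z = i·h/7 — gives 6 non-empty perimeters. Each is a 4-segment closed polygon; G0 lifts to the layer z and rapids to the start vertex, then G1 traces the edges. The cross-section shrinks linearly with z (the slice at the apex is degenerate and omitted).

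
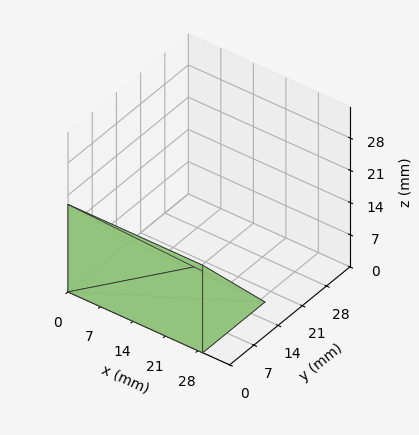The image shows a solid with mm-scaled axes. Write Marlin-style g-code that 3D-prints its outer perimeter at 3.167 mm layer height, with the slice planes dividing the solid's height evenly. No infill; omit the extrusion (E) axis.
Reading the render: the shape is a wedge (ramp): 29 × 18 mm base, rising to 19 mm along the y=0 edge and sloping linearly to z=0 at y=18 (dimensions read to the nearest mm from the axis ticks). For the g-code, the solid's height is divided into equal slices at the stated Δz and each level perimeter traced with G1 moves after a G0 lift.

; perimeter-only toolpath
G21 ; units = mm
G90 ; absolute positioning
G28 ; home
; layer 1
G0 Z3.167
G0 X0.000 Y0.000
G1 X29.000 Y0.000
G1 X29.000 Y15.000
G1 X0.000 Y15.000
G1 X0.000 Y0.000
; layer 2
G0 Z6.333
G0 X0.000 Y0.000
G1 X29.000 Y0.000
G1 X29.000 Y12.000
G1 X0.000 Y12.000
G1 X0.000 Y0.000
; layer 3
G0 Z9.500
G0 X0.000 Y0.000
G1 X29.000 Y0.000
G1 X29.000 Y9.000
G1 X0.000 Y9.000
G1 X0.000 Y0.000
; layer 4
G0 Z12.667
G0 X0.000 Y0.000
G1 X29.000 Y0.000
G1 X29.000 Y6.000
G1 X0.000 Y6.000
G1 X0.000 Y0.000
; layer 5
G0 Z15.833
G0 X0.000 Y0.000
G1 X29.000 Y0.000
G1 X29.000 Y3.000
G1 X0.000 Y3.000
G1 X0.000 Y0.000
M2 ; end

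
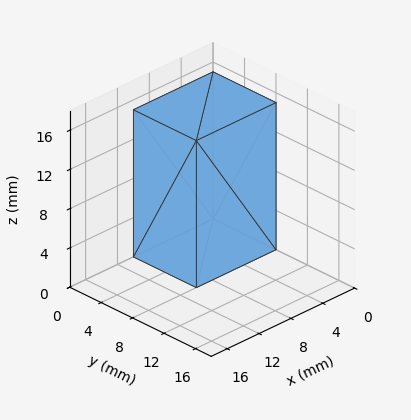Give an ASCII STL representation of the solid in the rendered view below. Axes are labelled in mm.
Reading the render: the shape is a rectangular box, roughly 10 × 8 mm footprint and 15 mm tall (dimensions read to the nearest mm from the axis ticks). For the STL, each face is triangulated and given an outward normal.

solid part
  facet normal 0.0000 0.0000 -1.0000
    outer loop
      vertex 10.000 8.000 0.000
      vertex 10.000 0.000 0.000
      vertex 0.000 0.000 0.000
    endloop
  endfacet
  facet normal 0.0000 0.0000 -1.0000
    outer loop
      vertex 0.000 8.000 0.000
      vertex 10.000 8.000 0.000
      vertex 0.000 0.000 0.000
    endloop
  endfacet
  facet normal 0.0000 0.0000 1.0000
    outer loop
      vertex 0.000 0.000 15.000
      vertex 10.000 0.000 15.000
      vertex 10.000 8.000 15.000
    endloop
  endfacet
  facet normal 0.0000 0.0000 1.0000
    outer loop
      vertex 0.000 0.000 15.000
      vertex 10.000 8.000 15.000
      vertex 0.000 8.000 15.000
    endloop
  endfacet
  facet normal 0.0000 -1.0000 0.0000
    outer loop
      vertex 0.000 0.000 0.000
      vertex 10.000 0.000 0.000
      vertex 10.000 0.000 15.000
    endloop
  endfacet
  facet normal 0.0000 -1.0000 0.0000
    outer loop
      vertex 0.000 0.000 0.000
      vertex 10.000 0.000 15.000
      vertex 0.000 0.000 15.000
    endloop
  endfacet
  facet normal 0.0000 1.0000 0.0000
    outer loop
      vertex 10.000 8.000 15.000
      vertex 10.000 8.000 0.000
      vertex 0.000 8.000 0.000
    endloop
  endfacet
  facet normal 0.0000 1.0000 0.0000
    outer loop
      vertex 0.000 8.000 15.000
      vertex 10.000 8.000 15.000
      vertex 0.000 8.000 0.000
    endloop
  endfacet
  facet normal -1.0000 0.0000 0.0000
    outer loop
      vertex 0.000 8.000 15.000
      vertex 0.000 8.000 0.000
      vertex 0.000 0.000 0.000
    endloop
  endfacet
  facet normal -1.0000 0.0000 0.0000
    outer loop
      vertex 0.000 0.000 15.000
      vertex 0.000 8.000 15.000
      vertex 0.000 0.000 0.000
    endloop
  endfacet
  facet normal 1.0000 0.0000 0.0000
    outer loop
      vertex 10.000 0.000 0.000
      vertex 10.000 8.000 0.000
      vertex 10.000 8.000 15.000
    endloop
  endfacet
  facet normal 1.0000 0.0000 0.0000
    outer loop
      vertex 10.000 0.000 0.000
      vertex 10.000 8.000 15.000
      vertex 10.000 0.000 15.000
    endloop
  endfacet
endsolid part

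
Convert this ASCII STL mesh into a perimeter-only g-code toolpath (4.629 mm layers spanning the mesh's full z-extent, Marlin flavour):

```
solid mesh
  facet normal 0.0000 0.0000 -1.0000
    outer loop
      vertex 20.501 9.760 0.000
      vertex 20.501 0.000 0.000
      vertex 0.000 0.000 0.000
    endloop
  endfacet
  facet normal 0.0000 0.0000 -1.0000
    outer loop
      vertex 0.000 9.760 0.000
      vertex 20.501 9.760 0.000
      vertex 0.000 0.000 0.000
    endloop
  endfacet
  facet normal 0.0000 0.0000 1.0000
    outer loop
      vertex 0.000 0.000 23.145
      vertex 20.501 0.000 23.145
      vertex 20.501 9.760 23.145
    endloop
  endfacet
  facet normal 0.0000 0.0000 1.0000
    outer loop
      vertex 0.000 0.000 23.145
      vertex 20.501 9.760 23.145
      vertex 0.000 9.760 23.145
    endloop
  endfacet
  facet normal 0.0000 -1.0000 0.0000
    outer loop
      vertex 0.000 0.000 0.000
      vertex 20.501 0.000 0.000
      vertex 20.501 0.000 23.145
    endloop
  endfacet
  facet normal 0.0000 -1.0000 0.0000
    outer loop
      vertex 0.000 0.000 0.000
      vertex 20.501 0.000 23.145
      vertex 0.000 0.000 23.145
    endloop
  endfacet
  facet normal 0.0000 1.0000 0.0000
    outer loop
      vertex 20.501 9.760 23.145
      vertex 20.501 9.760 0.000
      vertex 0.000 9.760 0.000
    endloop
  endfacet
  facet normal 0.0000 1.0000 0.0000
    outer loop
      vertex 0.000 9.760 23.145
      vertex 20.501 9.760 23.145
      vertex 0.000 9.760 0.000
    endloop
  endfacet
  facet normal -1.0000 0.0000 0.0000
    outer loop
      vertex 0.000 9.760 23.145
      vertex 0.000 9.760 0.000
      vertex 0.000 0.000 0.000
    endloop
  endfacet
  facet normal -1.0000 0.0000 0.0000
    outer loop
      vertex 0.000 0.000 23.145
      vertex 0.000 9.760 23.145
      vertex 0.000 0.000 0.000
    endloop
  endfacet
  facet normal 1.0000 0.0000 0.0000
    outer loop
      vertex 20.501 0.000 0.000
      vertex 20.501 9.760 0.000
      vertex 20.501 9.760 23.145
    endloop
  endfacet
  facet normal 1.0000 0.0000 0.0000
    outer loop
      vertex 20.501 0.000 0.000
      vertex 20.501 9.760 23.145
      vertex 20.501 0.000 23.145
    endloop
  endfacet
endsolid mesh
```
; perimeter-only toolpath
G21 ; units = mm
G90 ; absolute positioning
G28 ; home
; layer 1
G0 Z4.629
G0 X0.000 Y0.000
G1 X20.501 Y0.000
G1 X20.501 Y9.760
G1 X0.000 Y9.760
G1 X0.000 Y0.000
; layer 2
G0 Z9.258
G0 X0.000 Y0.000
G1 X20.501 Y0.000
G1 X20.501 Y9.760
G1 X0.000 Y9.760
G1 X0.000 Y0.000
; layer 3
G0 Z13.887
G0 X0.000 Y0.000
G1 X20.501 Y0.000
G1 X20.501 Y9.760
G1 X0.000 Y9.760
G1 X0.000 Y0.000
; layer 4
G0 Z18.516
G0 X0.000 Y0.000
G1 X20.501 Y0.000
G1 X20.501 Y9.760
G1 X0.000 Y9.760
G1 X0.000 Y0.000
; layer 5
G0 Z23.145
G0 X0.000 Y0.000
G1 X20.501 Y0.000
G1 X20.501 Y9.760
G1 X0.000 Y9.760
G1 X0.000 Y0.000
M2 ; end

The solid is a rectangular box, roughly 20.5 × 9.76 mm footprint and 23.1 mm tall. Slicing at Δz = 4.629 mm — 5 equal slices spanning the solid's height, so layer i sits at z = i·h/5 — gives 5 non-empty perimeters. Each is a 4-segment closed polygon; G0 lifts to the layer z and rapids to the start vertex, then G1 traces the edges.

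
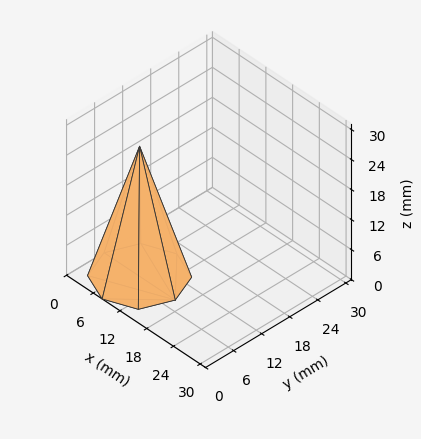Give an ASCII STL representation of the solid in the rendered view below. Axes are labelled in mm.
Reading the render: the shape is a regular 8-sided pyramid, base circumscribed radius ≈ 8 mm, apex at z ≈ 26 mm (dimensions read to the nearest mm from the axis ticks). For the STL, each face is triangulated and given an outward normal.

solid part
  facet normal 0.0000 0.0000 -1.0000
    outer loop
      vertex 8.0 16.0 0.0
      vertex 13.7 13.7 0.0
      vertex 16.0 8.0 0.0
    endloop
  endfacet
  facet normal 0.0000 0.0000 -1.0000
    outer loop
      vertex 2.3 13.7 0.0
      vertex 8.0 16.0 0.0
      vertex 16.0 8.0 0.0
    endloop
  endfacet
  facet normal 0.0000 0.0000 -1.0000
    outer loop
      vertex 0.0 8.0 0.0
      vertex 2.3 13.7 0.0
      vertex 16.0 8.0 0.0
    endloop
  endfacet
  facet normal 0.0000 0.0000 -1.0000
    outer loop
      vertex 2.3 2.3 0.0
      vertex 0.0 8.0 0.0
      vertex 16.0 8.0 0.0
    endloop
  endfacet
  facet normal 0.0000 0.0000 -1.0000
    outer loop
      vertex 8.0 0.0 0.0
      vertex 2.3 2.3 0.0
      vertex 16.0 8.0 0.0
    endloop
  endfacet
  facet normal 0.0000 0.0000 -1.0000
    outer loop
      vertex 13.7 2.3 0.0
      vertex 8.0 0.0 0.0
      vertex 16.0 8.0 0.0
    endloop
  endfacet
  facet normal 0.8918 0.3598 0.2744
    outer loop
      vertex 16.0 8.0 0.0
      vertex 13.7 13.7 0.0
      vertex 8.0 8.0 26.0
    endloop
  endfacet
  facet normal 0.3598 0.8918 0.2744
    outer loop
      vertex 13.7 13.7 0.0
      vertex 8.0 16.0 0.0
      vertex 8.0 8.0 26.0
    endloop
  endfacet
  facet normal -0.3598 0.8918 0.2744
    outer loop
      vertex 8.0 16.0 0.0
      vertex 2.3 13.7 0.0
      vertex 8.0 8.0 26.0
    endloop
  endfacet
  facet normal -0.8918 0.3598 0.2744
    outer loop
      vertex 2.3 13.7 0.0
      vertex 0.0 8.0 0.0
      vertex 8.0 8.0 26.0
    endloop
  endfacet
  facet normal -0.8918 -0.3598 0.2744
    outer loop
      vertex 0.0 8.0 0.0
      vertex 2.3 2.3 0.0
      vertex 8.0 8.0 26.0
    endloop
  endfacet
  facet normal -0.3598 -0.8918 0.2744
    outer loop
      vertex 2.3 2.3 0.0
      vertex 8.0 0.0 0.0
      vertex 8.0 8.0 26.0
    endloop
  endfacet
  facet normal 0.3598 -0.8918 0.2744
    outer loop
      vertex 8.0 0.0 0.0
      vertex 13.7 2.3 0.0
      vertex 8.0 8.0 26.0
    endloop
  endfacet
  facet normal 0.8918 -0.3598 0.2744
    outer loop
      vertex 13.7 2.3 0.0
      vertex 16.0 8.0 0.0
      vertex 8.0 8.0 26.0
    endloop
  endfacet
endsolid part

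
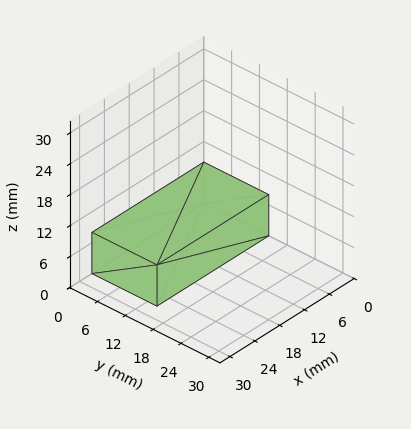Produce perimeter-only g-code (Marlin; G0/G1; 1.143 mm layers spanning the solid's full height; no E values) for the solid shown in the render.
Reading the render: the shape is a rectangular box, roughly 27 × 14 mm footprint and 8 mm tall (dimensions read to the nearest mm from the axis ticks). For the g-code, the solid's height is divided into equal slices at the stated Δz and each level perimeter traced with G1 moves after a G0 lift.

; perimeter-only toolpath
G21 ; units = mm
G90 ; absolute positioning
G28 ; home
; layer 1
G0 Z1.143
G0 X0.000 Y0.000
G1 X27.000 Y0.000
G1 X27.000 Y14.000
G1 X0.000 Y14.000
G1 X0.000 Y0.000
; layer 2
G0 Z2.286
G0 X0.000 Y0.000
G1 X27.000 Y0.000
G1 X27.000 Y14.000
G1 X0.000 Y14.000
G1 X0.000 Y0.000
; layer 3
G0 Z3.429
G0 X0.000 Y0.000
G1 X27.000 Y0.000
G1 X27.000 Y14.000
G1 X0.000 Y14.000
G1 X0.000 Y0.000
; layer 4
G0 Z4.571
G0 X0.000 Y0.000
G1 X27.000 Y0.000
G1 X27.000 Y14.000
G1 X0.000 Y14.000
G1 X0.000 Y0.000
; layer 5
G0 Z5.714
G0 X0.000 Y0.000
G1 X27.000 Y0.000
G1 X27.000 Y14.000
G1 X0.000 Y14.000
G1 X0.000 Y0.000
; layer 6
G0 Z6.857
G0 X0.000 Y0.000
G1 X27.000 Y0.000
G1 X27.000 Y14.000
G1 X0.000 Y14.000
G1 X0.000 Y0.000
; layer 7
G0 Z8.000
G0 X0.000 Y0.000
G1 X27.000 Y0.000
G1 X27.000 Y14.000
G1 X0.000 Y14.000
G1 X0.000 Y0.000
M2 ; end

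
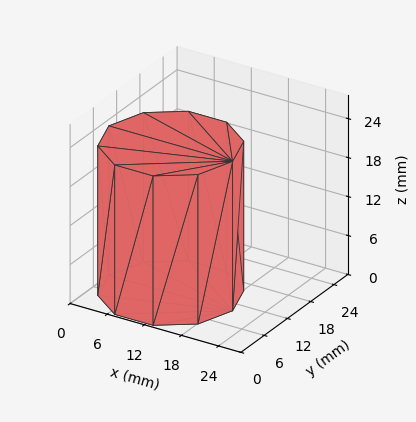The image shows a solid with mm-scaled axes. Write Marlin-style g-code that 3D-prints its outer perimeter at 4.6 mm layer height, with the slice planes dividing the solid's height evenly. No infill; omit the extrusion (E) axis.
Reading the render: the shape is a regular 10-sided prism (a cylinder approximated with 10 flat sides), circumscribed radius ≈ 10 mm, height ≈ 23 mm (dimensions read to the nearest mm from the axis ticks). For the g-code, the solid's height is divided into equal slices at the stated Δz and each level perimeter traced with G1 moves after a G0 lift.

; perimeter-only toolpath
G21 ; units = mm
G90 ; absolute positioning
G28 ; home
; layer 1
G0 Z4.6
G0 X20.0 Y10.0
G1 X18.1 Y15.9
G1 X13.1 Y19.5
G1 X6.9 Y19.5
G1 X1.9 Y15.9
G1 X0.0 Y10.0
G1 X1.9 Y4.1
G1 X6.9 Y0.5
G1 X13.1 Y0.5
G1 X18.1 Y4.1
G1 X20.0 Y10.0
; layer 2
G0 Z9.2
G0 X20.0 Y10.0
G1 X18.1 Y15.9
G1 X13.1 Y19.5
G1 X6.9 Y19.5
G1 X1.9 Y15.9
G1 X0.0 Y10.0
G1 X1.9 Y4.1
G1 X6.9 Y0.5
G1 X13.1 Y0.5
G1 X18.1 Y4.1
G1 X20.0 Y10.0
; layer 3
G0 Z13.8
G0 X20.0 Y10.0
G1 X18.1 Y15.9
G1 X13.1 Y19.5
G1 X6.9 Y19.5
G1 X1.9 Y15.9
G1 X0.0 Y10.0
G1 X1.9 Y4.1
G1 X6.9 Y0.5
G1 X13.1 Y0.5
G1 X18.1 Y4.1
G1 X20.0 Y10.0
; layer 4
G0 Z18.4
G0 X20.0 Y10.0
G1 X18.1 Y15.9
G1 X13.1 Y19.5
G1 X6.9 Y19.5
G1 X1.9 Y15.9
G1 X0.0 Y10.0
G1 X1.9 Y4.1
G1 X6.9 Y0.5
G1 X13.1 Y0.5
G1 X18.1 Y4.1
G1 X20.0 Y10.0
; layer 5
G0 Z23.0
G0 X20.0 Y10.0
G1 X18.1 Y15.9
G1 X13.1 Y19.5
G1 X6.9 Y19.5
G1 X1.9 Y15.9
G1 X0.0 Y10.0
G1 X1.9 Y4.1
G1 X6.9 Y0.5
G1 X13.1 Y0.5
G1 X18.1 Y4.1
G1 X20.0 Y10.0
M2 ; end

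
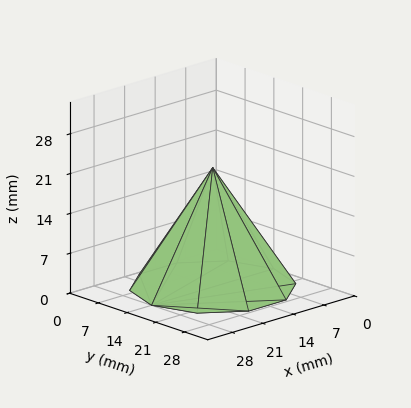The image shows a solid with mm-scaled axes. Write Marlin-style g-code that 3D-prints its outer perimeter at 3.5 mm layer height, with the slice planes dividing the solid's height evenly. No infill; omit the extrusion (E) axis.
Reading the render: the shape is a regular 10-sided pyramid, base circumscribed radius ≈ 14 mm, apex at z ≈ 21 mm (dimensions read to the nearest mm from the axis ticks). For the g-code, the solid's height is divided into equal slices at the stated Δz and each level perimeter traced with G1 moves after a G0 lift.

; perimeter-only toolpath
G21 ; units = mm
G90 ; absolute positioning
G28 ; home
; layer 1
G0 Z3.5
G0 X25.7 Y14.0
G1 X23.4 Y20.8
G1 X17.6 Y25.1
G1 X10.4 Y25.1
G1 X4.6 Y20.8
G1 X2.3 Y14.0
G1 X4.6 Y7.2
G1 X10.4 Y2.9
G1 X17.6 Y2.9
G1 X23.4 Y7.2
G1 X25.7 Y14.0
; layer 2
G0 Z7.0
G0 X23.3 Y14.0
G1 X21.5 Y19.5
G1 X16.9 Y22.9
G1 X11.1 Y22.9
G1 X6.5 Y19.5
G1 X4.7 Y14.0
G1 X6.5 Y8.5
G1 X11.1 Y5.1
G1 X16.9 Y5.1
G1 X21.5 Y8.5
G1 X23.3 Y14.0
; layer 3
G0 Z10.5
G0 X21.0 Y14.0
G1 X19.6 Y18.1
G1 X16.1 Y20.6
G1 X11.8 Y20.6
G1 X8.3 Y18.1
G1 X7.0 Y14.0
G1 X8.3 Y9.9
G1 X11.8 Y7.3
G1 X16.1 Y7.3
G1 X19.6 Y9.9
G1 X21.0 Y14.0
; layer 4
G0 Z14.0
G0 X18.7 Y14.0
G1 X17.8 Y16.7
G1 X15.4 Y18.4
G1 X12.6 Y18.4
G1 X10.2 Y16.7
G1 X9.3 Y14.0
G1 X10.2 Y11.3
G1 X12.6 Y9.6
G1 X15.4 Y9.6
G1 X17.8 Y11.3
G1 X18.7 Y14.0
; layer 5
G0 Z17.5
G0 X16.3 Y14.0
G1 X15.9 Y15.4
G1 X14.7 Y16.2
G1 X13.3 Y16.2
G1 X12.1 Y15.4
G1 X11.7 Y14.0
G1 X12.1 Y12.6
G1 X13.3 Y11.8
G1 X14.7 Y11.8
G1 X15.9 Y12.6
G1 X16.3 Y14.0
M2 ; end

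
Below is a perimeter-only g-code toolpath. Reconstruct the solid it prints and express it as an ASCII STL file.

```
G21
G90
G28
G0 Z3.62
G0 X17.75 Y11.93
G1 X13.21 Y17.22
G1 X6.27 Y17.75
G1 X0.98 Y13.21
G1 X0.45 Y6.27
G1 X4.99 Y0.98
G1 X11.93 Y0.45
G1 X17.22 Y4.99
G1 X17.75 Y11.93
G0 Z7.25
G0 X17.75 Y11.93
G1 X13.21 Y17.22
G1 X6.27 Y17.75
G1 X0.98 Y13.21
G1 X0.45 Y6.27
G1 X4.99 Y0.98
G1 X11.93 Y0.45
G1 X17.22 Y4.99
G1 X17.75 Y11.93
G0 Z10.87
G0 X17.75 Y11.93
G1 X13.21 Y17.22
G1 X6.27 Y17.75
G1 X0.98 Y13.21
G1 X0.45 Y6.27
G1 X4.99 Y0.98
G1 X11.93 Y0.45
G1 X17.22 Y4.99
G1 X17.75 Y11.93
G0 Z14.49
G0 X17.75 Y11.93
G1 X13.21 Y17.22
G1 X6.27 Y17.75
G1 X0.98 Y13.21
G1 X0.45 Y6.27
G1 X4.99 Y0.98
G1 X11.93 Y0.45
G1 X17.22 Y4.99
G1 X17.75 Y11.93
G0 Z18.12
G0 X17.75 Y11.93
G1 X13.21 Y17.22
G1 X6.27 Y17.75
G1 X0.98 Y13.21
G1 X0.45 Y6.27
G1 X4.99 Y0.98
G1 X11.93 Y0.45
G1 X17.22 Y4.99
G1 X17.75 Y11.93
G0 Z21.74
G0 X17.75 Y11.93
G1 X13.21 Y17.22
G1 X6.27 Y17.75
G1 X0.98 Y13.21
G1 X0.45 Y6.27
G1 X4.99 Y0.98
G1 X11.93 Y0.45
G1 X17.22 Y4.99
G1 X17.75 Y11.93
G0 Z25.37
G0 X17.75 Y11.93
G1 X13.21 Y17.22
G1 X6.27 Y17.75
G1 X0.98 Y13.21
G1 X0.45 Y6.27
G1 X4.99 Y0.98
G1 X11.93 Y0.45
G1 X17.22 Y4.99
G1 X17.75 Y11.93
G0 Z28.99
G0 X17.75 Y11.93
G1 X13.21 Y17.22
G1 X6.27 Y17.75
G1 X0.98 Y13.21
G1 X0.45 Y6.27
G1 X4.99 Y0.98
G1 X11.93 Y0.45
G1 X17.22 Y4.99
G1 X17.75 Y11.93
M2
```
solid part
  facet normal 0.0000 0.0000 -1.0000
    outer loop
      vertex 6.27 17.75 0.00
      vertex 13.21 17.22 0.00
      vertex 17.75 11.93 0.00
    endloop
  endfacet
  facet normal 0.0000 0.0000 -1.0000
    outer loop
      vertex 0.98 13.21 0.00
      vertex 6.27 17.75 0.00
      vertex 17.75 11.93 0.00
    endloop
  endfacet
  facet normal 0.0000 0.0000 -1.0000
    outer loop
      vertex 0.45 6.27 0.00
      vertex 0.98 13.21 0.00
      vertex 17.75 11.93 0.00
    endloop
  endfacet
  facet normal 0.0000 0.0000 -1.0000
    outer loop
      vertex 4.99 0.98 0.00
      vertex 0.45 6.27 0.00
      vertex 17.75 11.93 0.00
    endloop
  endfacet
  facet normal 0.0000 0.0000 -1.0000
    outer loop
      vertex 11.93 0.45 0.00
      vertex 4.99 0.98 0.00
      vertex 17.75 11.93 0.00
    endloop
  endfacet
  facet normal 0.0000 0.0000 -1.0000
    outer loop
      vertex 17.22 4.99 0.00
      vertex 11.93 0.45 0.00
      vertex 17.75 11.93 0.00
    endloop
  endfacet
  facet normal 0.0000 0.0000 1.0000
    outer loop
      vertex 17.75 11.93 28.99
      vertex 13.21 17.22 28.99
      vertex 6.27 17.75 28.99
    endloop
  endfacet
  facet normal 0.0000 0.0000 1.0000
    outer loop
      vertex 17.75 11.93 28.99
      vertex 6.27 17.75 28.99
      vertex 0.98 13.21 28.99
    endloop
  endfacet
  facet normal 0.0000 0.0000 1.0000
    outer loop
      vertex 17.75 11.93 28.99
      vertex 0.98 13.21 28.99
      vertex 0.45 6.27 28.99
    endloop
  endfacet
  facet normal 0.0000 0.0000 1.0000
    outer loop
      vertex 17.75 11.93 28.99
      vertex 0.45 6.27 28.99
      vertex 4.99 0.98 28.99
    endloop
  endfacet
  facet normal 0.0000 0.0000 1.0000
    outer loop
      vertex 17.75 11.93 28.99
      vertex 4.99 0.98 28.99
      vertex 11.93 0.45 28.99
    endloop
  endfacet
  facet normal 0.0000 0.0000 1.0000
    outer loop
      vertex 17.75 11.93 28.99
      vertex 11.93 0.45 28.99
      vertex 17.22 4.99 28.99
    endloop
  endfacet
  facet normal 0.7589 0.6513 0.0000
    outer loop
      vertex 17.75 11.93 0.00
      vertex 13.21 17.22 0.00
      vertex 13.21 17.22 28.99
    endloop
  endfacet
  facet normal 0.7589 0.6513 0.0000
    outer loop
      vertex 17.75 11.93 0.00
      vertex 13.21 17.22 28.99
      vertex 17.75 11.93 28.99
    endloop
  endfacet
  facet normal 0.0761 0.9971 0.0000
    outer loop
      vertex 13.21 17.22 0.00
      vertex 6.27 17.75 0.00
      vertex 6.27 17.75 28.99
    endloop
  endfacet
  facet normal 0.0761 0.9971 0.0000
    outer loop
      vertex 13.21 17.22 0.00
      vertex 6.27 17.75 28.99
      vertex 13.21 17.22 28.99
    endloop
  endfacet
  facet normal -0.6513 0.7589 0.0000
    outer loop
      vertex 6.27 17.75 0.00
      vertex 0.98 13.21 0.00
      vertex 0.98 13.21 28.99
    endloop
  endfacet
  facet normal -0.6513 0.7589 0.0000
    outer loop
      vertex 6.27 17.75 0.00
      vertex 0.98 13.21 28.99
      vertex 6.27 17.75 28.99
    endloop
  endfacet
  facet normal -0.9971 0.0761 0.0000
    outer loop
      vertex 0.98 13.21 0.00
      vertex 0.45 6.27 0.00
      vertex 0.45 6.27 28.99
    endloop
  endfacet
  facet normal -0.9971 0.0761 0.0000
    outer loop
      vertex 0.98 13.21 0.00
      vertex 0.45 6.27 28.99
      vertex 0.98 13.21 28.99
    endloop
  endfacet
  facet normal -0.7589 -0.6513 0.0000
    outer loop
      vertex 0.45 6.27 0.00
      vertex 4.99 0.98 0.00
      vertex 4.99 0.98 28.99
    endloop
  endfacet
  facet normal -0.7589 -0.6513 0.0000
    outer loop
      vertex 0.45 6.27 0.00
      vertex 4.99 0.98 28.99
      vertex 0.45 6.27 28.99
    endloop
  endfacet
  facet normal -0.0761 -0.9971 0.0000
    outer loop
      vertex 4.99 0.98 0.00
      vertex 11.93 0.45 0.00
      vertex 11.93 0.45 28.99
    endloop
  endfacet
  facet normal -0.0761 -0.9971 0.0000
    outer loop
      vertex 4.99 0.98 0.00
      vertex 11.93 0.45 28.99
      vertex 4.99 0.98 28.99
    endloop
  endfacet
  facet normal 0.6513 -0.7589 0.0000
    outer loop
      vertex 11.93 0.45 0.00
      vertex 17.22 4.99 0.00
      vertex 17.22 4.99 28.99
    endloop
  endfacet
  facet normal 0.6513 -0.7589 0.0000
    outer loop
      vertex 11.93 0.45 0.00
      vertex 17.22 4.99 28.99
      vertex 11.93 0.45 28.99
    endloop
  endfacet
  facet normal 0.9971 -0.0761 0.0000
    outer loop
      vertex 17.22 4.99 0.00
      vertex 17.75 11.93 0.00
      vertex 17.75 11.93 28.99
    endloop
  endfacet
  facet normal 0.9971 -0.0761 0.0000
    outer loop
      vertex 17.22 4.99 0.00
      vertex 17.75 11.93 28.99
      vertex 17.22 4.99 28.99
    endloop
  endfacet
endsolid part

The G0 Z moves step by Δz≈3.62 mm. Every layer's G1 loop is the same polygon, so the solid is a straight extrusion of it from z=0 to z≈29. Closing with flat bottom and top caps and triangulating gives 28 facets — a regular 8-sided prism (a cylinder approximated with 8 flat sides), circumscribed radius ≈ 9.1 mm, height ≈ 29 mm.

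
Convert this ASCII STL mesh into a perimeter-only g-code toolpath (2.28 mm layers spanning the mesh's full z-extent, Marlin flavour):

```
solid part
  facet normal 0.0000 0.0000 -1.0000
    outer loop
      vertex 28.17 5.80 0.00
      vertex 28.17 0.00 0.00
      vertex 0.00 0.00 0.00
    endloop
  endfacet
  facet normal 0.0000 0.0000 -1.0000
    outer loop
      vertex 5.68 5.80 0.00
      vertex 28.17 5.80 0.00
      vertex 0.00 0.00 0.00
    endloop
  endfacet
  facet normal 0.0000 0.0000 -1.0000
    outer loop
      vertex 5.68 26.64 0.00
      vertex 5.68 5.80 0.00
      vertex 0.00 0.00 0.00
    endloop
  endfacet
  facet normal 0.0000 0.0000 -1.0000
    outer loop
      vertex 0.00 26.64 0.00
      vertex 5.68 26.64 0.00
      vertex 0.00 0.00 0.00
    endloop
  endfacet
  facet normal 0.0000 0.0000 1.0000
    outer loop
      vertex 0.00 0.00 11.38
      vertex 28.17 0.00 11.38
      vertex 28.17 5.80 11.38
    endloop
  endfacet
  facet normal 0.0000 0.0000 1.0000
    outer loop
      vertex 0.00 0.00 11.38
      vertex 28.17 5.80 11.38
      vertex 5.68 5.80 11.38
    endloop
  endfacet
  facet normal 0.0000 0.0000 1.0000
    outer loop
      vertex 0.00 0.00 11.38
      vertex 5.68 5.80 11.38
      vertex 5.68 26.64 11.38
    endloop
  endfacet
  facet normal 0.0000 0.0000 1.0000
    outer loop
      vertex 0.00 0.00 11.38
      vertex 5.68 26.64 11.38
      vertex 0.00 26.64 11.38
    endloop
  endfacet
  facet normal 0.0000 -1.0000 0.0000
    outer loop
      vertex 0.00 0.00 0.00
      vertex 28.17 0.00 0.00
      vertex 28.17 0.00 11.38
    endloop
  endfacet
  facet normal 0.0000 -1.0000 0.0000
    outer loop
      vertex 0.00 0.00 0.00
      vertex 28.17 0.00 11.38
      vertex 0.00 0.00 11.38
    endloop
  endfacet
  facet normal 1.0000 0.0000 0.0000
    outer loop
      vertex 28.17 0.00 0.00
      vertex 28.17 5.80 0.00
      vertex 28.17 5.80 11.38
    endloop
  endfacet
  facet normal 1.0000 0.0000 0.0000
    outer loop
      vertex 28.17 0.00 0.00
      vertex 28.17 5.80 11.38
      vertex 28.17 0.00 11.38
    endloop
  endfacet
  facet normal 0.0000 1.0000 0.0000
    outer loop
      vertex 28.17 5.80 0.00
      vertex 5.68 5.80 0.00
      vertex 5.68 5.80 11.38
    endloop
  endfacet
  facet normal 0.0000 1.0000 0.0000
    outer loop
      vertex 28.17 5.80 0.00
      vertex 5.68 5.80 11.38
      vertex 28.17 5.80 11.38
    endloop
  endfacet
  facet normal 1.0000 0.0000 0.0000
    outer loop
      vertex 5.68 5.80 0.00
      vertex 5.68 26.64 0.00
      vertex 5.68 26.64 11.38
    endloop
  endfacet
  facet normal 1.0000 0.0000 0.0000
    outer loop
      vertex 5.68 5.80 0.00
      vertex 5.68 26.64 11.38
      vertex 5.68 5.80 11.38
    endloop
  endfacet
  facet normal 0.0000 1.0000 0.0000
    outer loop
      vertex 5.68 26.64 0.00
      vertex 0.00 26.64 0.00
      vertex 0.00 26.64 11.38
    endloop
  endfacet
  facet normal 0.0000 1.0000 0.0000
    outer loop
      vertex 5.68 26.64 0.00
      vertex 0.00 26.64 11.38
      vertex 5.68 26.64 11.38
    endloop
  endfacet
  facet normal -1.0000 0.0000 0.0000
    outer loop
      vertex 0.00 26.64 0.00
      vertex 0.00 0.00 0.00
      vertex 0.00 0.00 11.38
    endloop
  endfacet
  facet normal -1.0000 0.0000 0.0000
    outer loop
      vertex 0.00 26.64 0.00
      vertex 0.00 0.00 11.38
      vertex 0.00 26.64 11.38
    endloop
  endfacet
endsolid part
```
; perimeter-only toolpath
G21 ; units = mm
G90 ; absolute positioning
G28 ; home
; layer 1
G0 Z2.28
G0 X0.00 Y0.00
G1 X28.17 Y0.00
G1 X28.17 Y5.80
G1 X5.68 Y5.80
G1 X5.68 Y26.64
G1 X0.00 Y26.64
G1 X0.00 Y0.00
; layer 2
G0 Z4.55
G0 X0.00 Y0.00
G1 X28.17 Y0.00
G1 X28.17 Y5.80
G1 X5.68 Y5.80
G1 X5.68 Y26.64
G1 X0.00 Y26.64
G1 X0.00 Y0.00
; layer 3
G0 Z6.83
G0 X0.00 Y0.00
G1 X28.17 Y0.00
G1 X28.17 Y5.80
G1 X5.68 Y5.80
G1 X5.68 Y26.64
G1 X0.00 Y26.64
G1 X0.00 Y0.00
; layer 4
G0 Z9.10
G0 X0.00 Y0.00
G1 X28.17 Y0.00
G1 X28.17 Y5.80
G1 X5.68 Y5.80
G1 X5.68 Y26.64
G1 X0.00 Y26.64
G1 X0.00 Y0.00
; layer 5
G0 Z11.38
G0 X0.00 Y0.00
G1 X28.17 Y0.00
G1 X28.17 Y5.80
G1 X5.68 Y5.80
G1 X5.68 Y26.64
G1 X0.00 Y26.64
G1 X0.00 Y0.00
M2 ; end

The solid is an L-shaped prism: outer 28.2 × 26.6 mm, arm thicknesses ≈ 5.8 mm (horizontal) and 5.68 mm (vertical), extruded 11.4 mm in z. Slicing at Δz = 2.28 mm — 5 equal slices spanning the solid's height, so layer i sits at z = i·h/5 — gives 5 non-empty perimeters. Each is a 6-segment closed polygon; G0 lifts to the layer z and rapids to the start vertex, then G1 traces the edges.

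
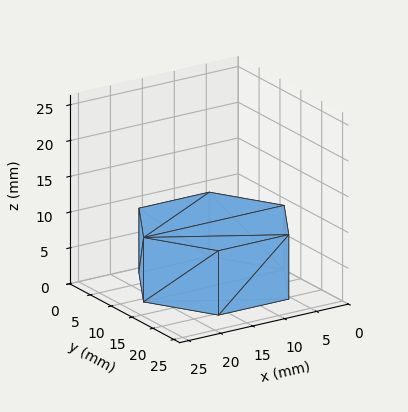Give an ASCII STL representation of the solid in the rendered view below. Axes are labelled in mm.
Reading the render: the shape is a regular 6-sided prism (a cylinder approximated with 6 flat sides), circumscribed radius ≈ 11 mm, height ≈ 9 mm (dimensions read to the nearest mm from the axis ticks). For the STL, each face is triangulated and given an outward normal.

solid part
  facet normal 0.0000 0.0000 -1.0000
    outer loop
      vertex 5.500 20.526 0.000
      vertex 16.500 20.526 0.000
      vertex 22.000 11.000 0.000
    endloop
  endfacet
  facet normal 0.0000 0.0000 -1.0000
    outer loop
      vertex 0.000 11.000 0.000
      vertex 5.500 20.526 0.000
      vertex 22.000 11.000 0.000
    endloop
  endfacet
  facet normal 0.0000 0.0000 -1.0000
    outer loop
      vertex 5.500 1.474 0.000
      vertex 0.000 11.000 0.000
      vertex 22.000 11.000 0.000
    endloop
  endfacet
  facet normal 0.0000 0.0000 -1.0000
    outer loop
      vertex 16.500 1.474 0.000
      vertex 5.500 1.474 0.000
      vertex 22.000 11.000 0.000
    endloop
  endfacet
  facet normal 0.0000 0.0000 1.0000
    outer loop
      vertex 22.000 11.000 9.000
      vertex 16.500 20.526 9.000
      vertex 5.500 20.526 9.000
    endloop
  endfacet
  facet normal 0.0000 0.0000 1.0000
    outer loop
      vertex 22.000 11.000 9.000
      vertex 5.500 20.526 9.000
      vertex 0.000 11.000 9.000
    endloop
  endfacet
  facet normal 0.0000 0.0000 1.0000
    outer loop
      vertex 22.000 11.000 9.000
      vertex 0.000 11.000 9.000
      vertex 5.500 1.474 9.000
    endloop
  endfacet
  facet normal 0.0000 0.0000 1.0000
    outer loop
      vertex 22.000 11.000 9.000
      vertex 5.500 1.474 9.000
      vertex 16.500 1.474 9.000
    endloop
  endfacet
  facet normal 0.8660 0.5000 0.0000
    outer loop
      vertex 22.000 11.000 0.000
      vertex 16.500 20.526 0.000
      vertex 16.500 20.526 9.000
    endloop
  endfacet
  facet normal 0.8660 0.5000 0.0000
    outer loop
      vertex 22.000 11.000 0.000
      vertex 16.500 20.526 9.000
      vertex 22.000 11.000 9.000
    endloop
  endfacet
  facet normal 0.0000 1.0000 0.0000
    outer loop
      vertex 16.500 20.526 0.000
      vertex 5.500 20.526 0.000
      vertex 5.500 20.526 9.000
    endloop
  endfacet
  facet normal 0.0000 1.0000 0.0000
    outer loop
      vertex 16.500 20.526 0.000
      vertex 5.500 20.526 9.000
      vertex 16.500 20.526 9.000
    endloop
  endfacet
  facet normal -0.8660 0.5000 0.0000
    outer loop
      vertex 5.500 20.526 0.000
      vertex 0.000 11.000 0.000
      vertex 0.000 11.000 9.000
    endloop
  endfacet
  facet normal -0.8660 0.5000 0.0000
    outer loop
      vertex 5.500 20.526 0.000
      vertex 0.000 11.000 9.000
      vertex 5.500 20.526 9.000
    endloop
  endfacet
  facet normal -0.8660 -0.5000 0.0000
    outer loop
      vertex 0.000 11.000 0.000
      vertex 5.500 1.474 0.000
      vertex 5.500 1.474 9.000
    endloop
  endfacet
  facet normal -0.8660 -0.5000 0.0000
    outer loop
      vertex 0.000 11.000 0.000
      vertex 5.500 1.474 9.000
      vertex 0.000 11.000 9.000
    endloop
  endfacet
  facet normal 0.0000 -1.0000 0.0000
    outer loop
      vertex 5.500 1.474 0.000
      vertex 16.500 1.474 0.000
      vertex 16.500 1.474 9.000
    endloop
  endfacet
  facet normal 0.0000 -1.0000 0.0000
    outer loop
      vertex 5.500 1.474 0.000
      vertex 16.500 1.474 9.000
      vertex 5.500 1.474 9.000
    endloop
  endfacet
  facet normal 0.8660 -0.5000 0.0000
    outer loop
      vertex 16.500 1.474 0.000
      vertex 22.000 11.000 0.000
      vertex 22.000 11.000 9.000
    endloop
  endfacet
  facet normal 0.8660 -0.5000 0.0000
    outer loop
      vertex 16.500 1.474 0.000
      vertex 22.000 11.000 9.000
      vertex 16.500 1.474 9.000
    endloop
  endfacet
endsolid part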